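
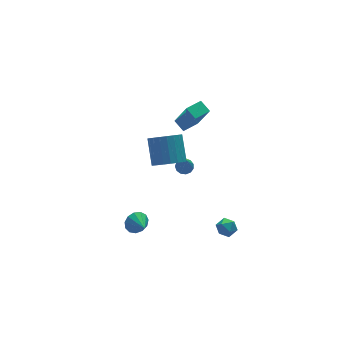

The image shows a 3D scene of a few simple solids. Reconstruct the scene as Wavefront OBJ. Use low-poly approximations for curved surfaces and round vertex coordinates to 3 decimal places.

v -2.834 0.724 -3.677
v -2.257 0.53 -4.116
v -2.826 -0.324 -3.203
v -2.09 0.691 -3.763
v -2.159 0.863 -3.383
v -2.442 0.99 -3.096
v -2.85 1.033 -2.994
v -3.253 0.978 -3.109
v -3.523 0.842 -3.405
v -3.574 0.668 -3.786
v -3.391 0.512 -4.134
v -3.031 0.423 -4.336
v -2.608 0.43 -4.329
v 1.65 3.605 0.389
v 1.984 2.753 2.223
v 1.459 4.361 0.775
v 1.794 3.509 2.609
v 2.746 3.911 0.331
v 3.081 3.059 2.165
v 2.556 4.667 0.717
v 2.89 3.815 2.551
v 1.42 -1.858 -3.316
v 1.899 -2.224 -3.016
v 0.701 -2.656 -3.144
v 1.18 -3.022 -2.844
v 0.947 -2.465 -2.547
v 1.391 -1.971 -2.654
v 1.209 -2.909 -3.506
v 1.653 -2.415 -3.613
v 1.768 -2.873 -3.134
v 1.606 -2.599 -2.541
v 0.994 -2.281 -3.619
v 0.832 -2.007 -3.026
v 0.516 1.261 -0.324
v 0.786 1.634 -0.044
v 0.104 0.259 1.404
v 0.498 1.73 -0.057
v 0.215 1.676 -0.155
v 0.027 1.491 -0.307
v -0.005 1.232 -0.465
v 0.128 0.983 -0.578
v 0.384 0.822 -0.61
v 0.682 0.8 -0.552
v 0.927 0.925 -0.421
v 1.042 1.156 -0.26
v 0.989 1.421 -0.119
v -1.635 -1.09 3.258
v -0.722 -1.032 2.934
v -0.372 0.188 4.139
v -1.285 0.13 4.462
v -0.909 -0.755 2.708
v -0.559 0.464 3.913
v -1.221 -0.536 2.577
v -0.871 0.684 3.782
v -1.605 -0.413 2.563
v -1.255 0.807 3.768
v -1.994 -0.407 2.67
v -1.644 0.813 3.875
v -2.321 -0.518 2.878
v -1.971 0.701 4.083
v -2.529 -0.729 3.152
v -2.179 0.491 4.357
v -2.583 -1.002 3.444
v -2.233 0.218 4.649
v -2.473 -1.29 3.704
v -2.123 -0.07 4.909
v -2.218 -1.544 3.886
v -1.867 -0.324 5.091
v -1.862 -1.719 3.96
v -1.512 -0.499 5.165
v -1.467 -1.785 3.913
v -1.117 -0.565 5.118
v -1.101 -1.731 3.752
v -0.751 -0.511 4.957
v -0.827 -1.566 3.505
v -0.477 -0.347 4.71
v -0.693 -1.319 3.216
v -0.343 -0.099 4.421
f 2 1 4
f 2 4 3
f 4 1 5
f 4 5 3
f 5 1 6
f 5 6 3
f 6 1 7
f 6 7 3
f 7 1 8
f 7 8 3
f 8 1 9
f 8 9 3
f 9 1 10
f 9 10 3
f 10 1 11
f 10 11 3
f 11 1 12
f 11 12 3
f 12 1 13
f 12 13 3
f 13 1 2
f 13 2 3
f 15 17 14
f 18 15 14
f 14 17 16
f 16 18 14
f 15 21 17
f 19 15 18
f 19 21 15
f 17 21 16
f 20 18 16
f 16 21 20
f 20 19 18
f 21 19 20
f 22 33 27
f 22 27 23
f 22 23 29
f 22 29 32
f 22 32 33
f 23 27 31
f 27 33 26
f 33 32 24
f 32 29 28
f 29 23 30
f 25 31 26
f 25 26 24
f 25 24 28
f 25 28 30
f 25 30 31
f 26 31 27
f 24 26 33
f 28 24 32
f 30 28 29
f 31 30 23
f 35 34 37
f 35 37 36
f 37 34 38
f 37 38 36
f 38 34 39
f 38 39 36
f 39 34 40
f 39 40 36
f 40 34 41
f 40 41 36
f 41 34 42
f 41 42 36
f 42 34 43
f 42 43 36
f 43 34 44
f 43 44 36
f 44 34 45
f 44 45 36
f 45 34 46
f 45 46 36
f 46 34 35
f 46 35 36
f 48 47 51
f 48 51 49
f 49 51 52
f 49 52 50
f 51 47 53
f 51 53 52
f 52 53 54
f 52 54 50
f 53 47 55
f 53 55 54
f 54 55 56
f 54 56 50
f 55 47 57
f 55 57 56
f 56 57 58
f 56 58 50
f 57 47 59
f 57 59 58
f 58 59 60
f 58 60 50
f 59 47 61
f 59 61 60
f 60 61 62
f 60 62 50
f 61 47 63
f 61 63 62
f 62 63 64
f 62 64 50
f 63 47 65
f 63 65 64
f 64 65 66
f 64 66 50
f 65 47 67
f 65 67 66
f 66 67 68
f 66 68 50
f 67 47 69
f 67 69 68
f 68 69 70
f 68 70 50
f 69 47 71
f 69 71 70
f 70 71 72
f 70 72 50
f 71 47 73
f 71 73 72
f 72 73 74
f 72 74 50
f 73 47 75
f 73 75 74
f 74 75 76
f 74 76 50
f 75 47 77
f 75 77 76
f 76 77 78
f 76 78 50
f 77 47 48
f 77 48 78
f 78 48 49
f 78 49 50



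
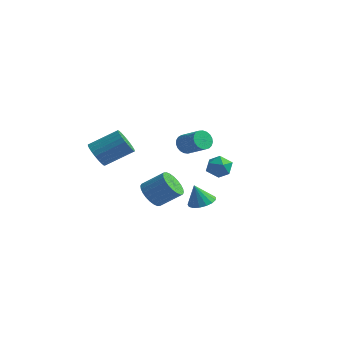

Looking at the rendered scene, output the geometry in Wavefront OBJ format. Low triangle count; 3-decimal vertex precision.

v 0.343 1.08 -3.125
v 1.08 0.6 -3.105
v 0.057 0.7 -1.755
v 1.204 0.98 -2.973
v 1.131 1.383 -2.876
v 0.877 1.717 -2.836
v 0.501 1.905 -2.862
v 0.089 1.904 -2.949
v -0.265 1.715 -3.075
v -0.48 1.38 -3.213
v -0.506 0.976 -3.331
v -0.338 0.596 -3.402
v -0.014 0.328 -3.409
v 0.392 0.231 -3.351
v 0.787 0.33 -3.241
v 2.921 -3.537 3.564
v 3.202 -3.148 3.082
v 4.539 -3.254 3.774
v 4.259 -3.643 4.256
v 3.119 -2.955 3.272
v 4.456 -3.062 3.964
v 3.002 -2.863 3.512
v 4.339 -2.97 4.204
v 2.871 -2.888 3.761
v 4.208 -2.995 4.454
v 2.748 -3.025 3.977
v 4.086 -3.131 4.669
v 2.656 -3.25 4.12
v 3.994 -3.357 4.813
v 2.609 -3.525 4.168
v 3.947 -3.631 4.86
v 2.617 -3.802 4.111
v 3.954 -3.908 4.804
v 2.677 -4.033 3.96
v 4.014 -4.139 4.652
v 2.779 -4.178 3.74
v 4.117 -4.285 4.432
v 2.906 -4.212 3.489
v 4.244 -4.319 4.182
v 3.035 -4.13 3.252
v 4.373 -4.237 3.944
v 3.145 -3.945 3.068
v 4.483 -4.052 3.761
v 3.216 -3.689 2.97
v 4.554 -3.796 3.663
v 3.236 -3.407 2.975
v 4.574 -3.514 3.668
v 2.773 -0.703 0.777
v 3.127 -0.374 1.491
v 3.593 -1.826 0.889
v 3.947 -1.497 1.603
v 3.127 -1.764 1.611
v 2.62 -1.069 1.542
v 4.1 -1.131 0.838
v 3.593 -0.436 0.769
v 3.947 -0.638 1.529
v 3.345 -1.029 2.007
v 3.375 -1.171 0.373
v 2.773 -1.562 0.851
v -4.36 -2.885 0.667
v -3.598 -3.281 0.311
v -2.418 -1.972 1.377
v -3.18 -1.575 1.733
v -3.664 -3.022 0.066
v -2.484 -1.713 1.132
v -3.836 -2.742 -0.088
v -2.656 -1.433 0.978
v -4.088 -2.484 -0.127
v -2.908 -1.174 0.939
v -4.381 -2.286 -0.045
v -3.201 -0.977 1.022
v -4.671 -2.18 0.146
v -3.491 -0.871 1.212
v -4.914 -2.181 0.416
v -3.734 -0.872 1.482
v -5.072 -2.289 0.724
v -3.892 -0.98 1.79
v -5.122 -2.488 1.023
v -3.942 -1.179 2.089
v -5.056 -2.747 1.268
v -3.876 -1.438 2.334
v -4.884 -3.027 1.422
v -3.704 -1.718 2.488
v -4.632 -3.286 1.461
v -3.452 -1.976 2.527
v -4.339 -3.483 1.378
v -3.159 -2.174 2.445
v -4.049 -3.589 1.188
v -2.869 -2.28 2.254
v -3.806 -3.588 0.918
v -2.626 -2.279 1.984
v -3.648 -3.48 0.61
v -2.468 -2.171 1.676
v -4.053 1.592 -3.963
v -3.423 1.72 -4.755
v -2.257 2.456 -3.709
v -2.887 2.328 -2.917
v -3.629 2.06 -4.764
v -2.464 2.796 -3.719
v -3.9 2.329 -4.651
v -2.735 3.065 -3.606
v -4.194 2.486 -4.434
v -3.029 3.221 -3.388
v -4.467 2.506 -4.145
v -3.301 3.242 -3.099
v -4.676 2.388 -3.828
v -3.511 3.124 -2.782
v -4.791 2.148 -3.531
v -3.626 2.884 -2.486
v -4.793 1.824 -3.301
v -3.628 2.56 -2.255
v -4.683 1.464 -3.171
v -3.517 2.2 -2.125
v -4.476 1.124 -3.161
v -3.311 1.86 -2.116
v -4.205 0.855 -3.274
v -3.04 1.591 -2.229
v -3.911 0.699 -3.492
v -2.746 1.434 -2.446
v -3.639 0.678 -3.781
v -2.473 1.414 -2.735
v -3.429 0.796 -4.098
v -2.264 1.532 -3.052
v -3.314 1.036 -4.394
v -2.149 1.772 -3.349
v -3.312 1.36 -4.625
v -2.147 2.096 -3.579
f 2 1 4
f 2 4 3
f 4 1 5
f 4 5 3
f 5 1 6
f 5 6 3
f 6 1 7
f 6 7 3
f 7 1 8
f 7 8 3
f 8 1 9
f 8 9 3
f 9 1 10
f 9 10 3
f 10 1 11
f 10 11 3
f 11 1 12
f 11 12 3
f 12 1 13
f 12 13 3
f 13 1 14
f 13 14 3
f 14 1 15
f 14 15 3
f 15 1 2
f 15 2 3
f 17 16 20
f 17 20 18
f 18 20 21
f 18 21 19
f 20 16 22
f 20 22 21
f 21 22 23
f 21 23 19
f 22 16 24
f 22 24 23
f 23 24 25
f 23 25 19
f 24 16 26
f 24 26 25
f 25 26 27
f 25 27 19
f 26 16 28
f 26 28 27
f 27 28 29
f 27 29 19
f 28 16 30
f 28 30 29
f 29 30 31
f 29 31 19
f 30 16 32
f 30 32 31
f 31 32 33
f 31 33 19
f 32 16 34
f 32 34 33
f 33 34 35
f 33 35 19
f 34 16 36
f 34 36 35
f 35 36 37
f 35 37 19
f 36 16 38
f 36 38 37
f 37 38 39
f 37 39 19
f 38 16 40
f 38 40 39
f 39 40 41
f 39 41 19
f 40 16 42
f 40 42 41
f 41 42 43
f 41 43 19
f 42 16 44
f 42 44 43
f 43 44 45
f 43 45 19
f 44 16 46
f 44 46 45
f 45 46 47
f 45 47 19
f 46 16 17
f 46 17 47
f 47 17 18
f 47 18 19
f 48 59 53
f 48 53 49
f 48 49 55
f 48 55 58
f 48 58 59
f 49 53 57
f 53 59 52
f 59 58 50
f 58 55 54
f 55 49 56
f 51 57 52
f 51 52 50
f 51 50 54
f 51 54 56
f 51 56 57
f 52 57 53
f 50 52 59
f 54 50 58
f 56 54 55
f 57 56 49
f 61 60 64
f 61 64 62
f 62 64 65
f 62 65 63
f 64 60 66
f 64 66 65
f 65 66 67
f 65 67 63
f 66 60 68
f 66 68 67
f 67 68 69
f 67 69 63
f 68 60 70
f 68 70 69
f 69 70 71
f 69 71 63
f 70 60 72
f 70 72 71
f 71 72 73
f 71 73 63
f 72 60 74
f 72 74 73
f 73 74 75
f 73 75 63
f 74 60 76
f 74 76 75
f 75 76 77
f 75 77 63
f 76 60 78
f 76 78 77
f 77 78 79
f 77 79 63
f 78 60 80
f 78 80 79
f 79 80 81
f 79 81 63
f 80 60 82
f 80 82 81
f 81 82 83
f 81 83 63
f 82 60 84
f 82 84 83
f 83 84 85
f 83 85 63
f 84 60 86
f 84 86 85
f 85 86 87
f 85 87 63
f 86 60 88
f 86 88 87
f 87 88 89
f 87 89 63
f 88 60 90
f 88 90 89
f 89 90 91
f 89 91 63
f 90 60 92
f 90 92 91
f 91 92 93
f 91 93 63
f 92 60 61
f 92 61 93
f 93 61 62
f 93 62 63
f 95 94 98
f 95 98 96
f 96 98 99
f 96 99 97
f 98 94 100
f 98 100 99
f 99 100 101
f 99 101 97
f 100 94 102
f 100 102 101
f 101 102 103
f 101 103 97
f 102 94 104
f 102 104 103
f 103 104 105
f 103 105 97
f 104 94 106
f 104 106 105
f 105 106 107
f 105 107 97
f 106 94 108
f 106 108 107
f 107 108 109
f 107 109 97
f 108 94 110
f 108 110 109
f 109 110 111
f 109 111 97
f 110 94 112
f 110 112 111
f 111 112 113
f 111 113 97
f 112 94 114
f 112 114 113
f 113 114 115
f 113 115 97
f 114 94 116
f 114 116 115
f 115 116 117
f 115 117 97
f 116 94 118
f 116 118 117
f 117 118 119
f 117 119 97
f 118 94 120
f 118 120 119
f 119 120 121
f 119 121 97
f 120 94 122
f 120 122 121
f 121 122 123
f 121 123 97
f 122 94 124
f 122 124 123
f 123 124 125
f 123 125 97
f 124 94 126
f 124 126 125
f 125 126 127
f 125 127 97
f 126 94 95
f 126 95 127
f 127 95 96
f 127 96 97



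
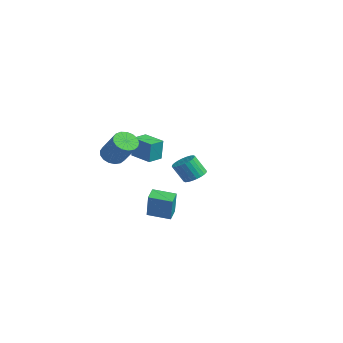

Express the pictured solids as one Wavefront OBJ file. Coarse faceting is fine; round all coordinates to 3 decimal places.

v -1.775 -3.831 -0.384
v -1.217 -3.589 -0.934
v 0.213 -3.408 0.593
v -0.345 -3.649 1.144
v -1.384 -3.254 -0.817
v 0.045 -3.073 0.71
v -1.641 -3.051 -0.601
v -0.212 -2.87 0.927
v -1.929 -3.027 -0.335
v -0.499 -2.845 1.193
v -2.181 -3.186 -0.08
v -0.752 -3.005 1.448
v -2.34 -3.494 0.105
v -0.911 -3.312 1.633
v -2.37 -3.878 0.178
v -0.94 -3.697 1.706
v -2.263 -4.252 0.123
v -0.834 -4.07 1.651
v -2.044 -4.529 -0.049
v -0.615 -4.347 1.479
v -1.764 -4.646 -0.297
v -0.335 -4.465 1.231
v -1.486 -4.576 -0.565
v -0.057 -4.395 0.962
v -1.274 -4.336 -0.792
v 0.155 -4.155 0.736
v -1.177 -3.98 -0.925
v 0.252 -3.799 0.603
v 2.782 -3.651 -3.042
v 3.467 -3.903 -1.364
v 3.705 -2.594 -3.26
v 4.39 -2.847 -1.582
v 3.35 -4.213 -3.358
v 4.035 -4.466 -1.68
v 4.273 -3.157 -3.576
v 4.958 -3.409 -1.898
v -4.258 -1.363 -1.683
v -4.081 -1.328 -0.174
v -4.592 -0.347 -1.667
v -4.415 -0.312 -0.158
v -2.825 -0.888 -1.862
v -2.648 -0.853 -0.353
v -3.159 0.128 -1.846
v -2.982 0.163 -0.337
v -3.758 2.803 -4.054
v -2.992 2.498 -3.96
v -3.396 1.872 -2.693
v -4.162 2.177 -2.786
v -2.965 2.783 -3.81
v -3.369 2.158 -2.543
v -3.058 3.072 -3.698
v -3.462 2.447 -2.43
v -3.259 3.32 -3.639
v -3.662 2.695 -2.372
v -3.535 3.489 -3.644
v -3.939 2.864 -2.376
v -3.845 3.554 -3.711
v -4.249 2.928 -2.443
v -4.142 3.504 -3.83
v -4.546 2.878 -2.563
v -4.38 3.347 -3.983
v -4.784 2.722 -2.716
v -4.524 3.108 -4.147
v -4.928 2.482 -2.88
v -4.551 2.822 -4.297
v -4.955 2.197 -3.03
v -4.458 2.533 -4.41
v -4.862 1.908 -3.142
v -4.258 2.285 -4.468
v -4.661 1.66 -3.201
v -3.981 2.116 -4.464
v -4.385 1.491 -3.196
v -3.671 2.052 -4.397
v -4.075 1.426 -3.129
v -3.374 2.102 -4.277
v -3.778 1.476 -3.01
v -3.136 2.258 -4.124
v -3.54 1.633 -2.857
f 2 1 5
f 2 5 3
f 3 5 6
f 3 6 4
f 5 1 7
f 5 7 6
f 6 7 8
f 6 8 4
f 7 1 9
f 7 9 8
f 8 9 10
f 8 10 4
f 9 1 11
f 9 11 10
f 10 11 12
f 10 12 4
f 11 1 13
f 11 13 12
f 12 13 14
f 12 14 4
f 13 1 15
f 13 15 14
f 14 15 16
f 14 16 4
f 15 1 17
f 15 17 16
f 16 17 18
f 16 18 4
f 17 1 19
f 17 19 18
f 18 19 20
f 18 20 4
f 19 1 21
f 19 21 20
f 20 21 22
f 20 22 4
f 21 1 23
f 21 23 22
f 22 23 24
f 22 24 4
f 23 1 25
f 23 25 24
f 24 25 26
f 24 26 4
f 25 1 27
f 25 27 26
f 26 27 28
f 26 28 4
f 27 1 2
f 27 2 28
f 28 2 3
f 28 3 4
f 30 32 29
f 33 30 29
f 29 32 31
f 31 33 29
f 30 36 32
f 34 30 33
f 34 36 30
f 32 36 31
f 35 33 31
f 31 36 35
f 35 34 33
f 36 34 35
f 38 40 37
f 41 38 37
f 37 40 39
f 39 41 37
f 38 44 40
f 42 38 41
f 42 44 38
f 40 44 39
f 43 41 39
f 39 44 43
f 43 42 41
f 44 42 43
f 46 45 49
f 46 49 47
f 47 49 50
f 47 50 48
f 49 45 51
f 49 51 50
f 50 51 52
f 50 52 48
f 51 45 53
f 51 53 52
f 52 53 54
f 52 54 48
f 53 45 55
f 53 55 54
f 54 55 56
f 54 56 48
f 55 45 57
f 55 57 56
f 56 57 58
f 56 58 48
f 57 45 59
f 57 59 58
f 58 59 60
f 58 60 48
f 59 45 61
f 59 61 60
f 60 61 62
f 60 62 48
f 61 45 63
f 61 63 62
f 62 63 64
f 62 64 48
f 63 45 65
f 63 65 64
f 64 65 66
f 64 66 48
f 65 45 67
f 65 67 66
f 66 67 68
f 66 68 48
f 67 45 69
f 67 69 68
f 68 69 70
f 68 70 48
f 69 45 71
f 69 71 70
f 70 71 72
f 70 72 48
f 71 45 73
f 71 73 72
f 72 73 74
f 72 74 48
f 73 45 75
f 73 75 74
f 74 75 76
f 74 76 48
f 75 45 77
f 75 77 76
f 76 77 78
f 76 78 48
f 77 45 46
f 77 46 78
f 78 46 47
f 78 47 48



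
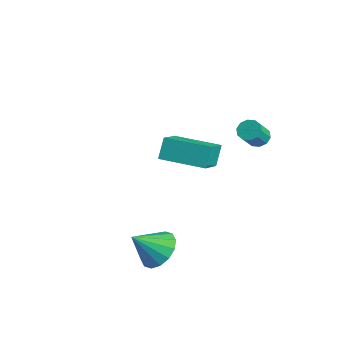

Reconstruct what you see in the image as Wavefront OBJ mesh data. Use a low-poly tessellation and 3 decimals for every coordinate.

v 1.959 4.176 2.331
v 2.44 4.279 2.195
v 2.801 3.646 2.992
v 2.321 3.544 3.129
v 2.351 4.495 2.407
v 2.712 3.862 3.204
v 2.112 4.589 2.59
v 2.473 3.956 3.387
v 1.815 4.526 2.674
v 2.176 3.893 3.471
v 1.573 4.329 2.627
v 1.934 3.696 3.425
v 1.479 4.074 2.468
v 1.84 3.441 3.265
v 1.568 3.858 2.256
v 1.929 3.225 3.053
v 1.807 3.764 2.073
v 2.168 3.131 2.87
v 2.104 3.827 1.989
v 2.465 3.194 2.786
v 2.346 4.024 2.035
v 2.707 3.391 2.833
v 2.365 -0.369 -2.423
v 2.904 -0.945 -2.917
v 2.175 -1.411 -1.417
v 3.206 -0.715 -2.621
v 3.283 -0.392 -2.272
v 3.114 -0.063 -1.964
v 2.745 0.183 -1.778
v 2.274 0.282 -1.765
v 1.827 0.206 -1.929
v 1.525 -0.024 -2.224
v 1.448 -0.346 -2.573
v 1.617 -0.675 -2.882
v 1.986 -0.922 -3.067
v 2.457 -1.021 -3.08
v -3.264 3.351 -0.505
v -2.187 2.263 0.383
v -1.8 4.708 -0.62
v -0.722 3.62 0.269
v -2.938 2.92 -1.429
v -1.86 1.832 -0.54
v -1.473 4.277 -1.543
v -0.396 3.189 -0.655
f 2 1 5
f 2 5 3
f 3 5 6
f 3 6 4
f 5 1 7
f 5 7 6
f 6 7 8
f 6 8 4
f 7 1 9
f 7 9 8
f 8 9 10
f 8 10 4
f 9 1 11
f 9 11 10
f 10 11 12
f 10 12 4
f 11 1 13
f 11 13 12
f 12 13 14
f 12 14 4
f 13 1 15
f 13 15 14
f 14 15 16
f 14 16 4
f 15 1 17
f 15 17 16
f 16 17 18
f 16 18 4
f 17 1 19
f 17 19 18
f 18 19 20
f 18 20 4
f 19 1 21
f 19 21 20
f 20 21 22
f 20 22 4
f 21 1 2
f 21 2 22
f 22 2 3
f 22 3 4
f 24 23 26
f 24 26 25
f 26 23 27
f 26 27 25
f 27 23 28
f 27 28 25
f 28 23 29
f 28 29 25
f 29 23 30
f 29 30 25
f 30 23 31
f 30 31 25
f 31 23 32
f 31 32 25
f 32 23 33
f 32 33 25
f 33 23 34
f 33 34 25
f 34 23 35
f 34 35 25
f 35 23 36
f 35 36 25
f 36 23 24
f 36 24 25
f 38 40 37
f 41 38 37
f 37 40 39
f 39 41 37
f 38 44 40
f 42 38 41
f 42 44 38
f 40 44 39
f 43 41 39
f 39 44 43
f 43 42 41
f 44 42 43



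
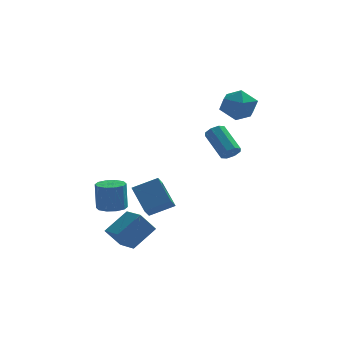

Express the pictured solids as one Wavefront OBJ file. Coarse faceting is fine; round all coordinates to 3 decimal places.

v 2.972 3.719 4.325
v 4.158 3.893 4.166
v 3.082 2.047 3.314
v 4.268 2.221 3.155
v 3.837 1.965 4.255
v 3.769 2.998 4.88
v 3.471 2.942 2.6
v 3.403 3.975 3.225
v 4.466 3.413 3.1
v 4.692 2.809 4.123
v 2.548 3.131 3.357
v 2.774 2.527 4.38
v -3.673 -3.941 -2.996
v -2.509 -2.992 -1.967
v -2.858 -3.705 -4.135
v -1.694 -2.757 -3.106
v -2.926 -5.163 -2.714
v -1.762 -4.215 -1.685
v -2.111 -4.928 -3.853
v -0.947 -3.979 -2.824
v 3.17 1.436 0.601
v 3.385 1.116 1.125
v 2.505 2.484 2.322
v 2.29 2.804 1.799
v 3.707 1.461 0.967
v 2.827 2.829 2.164
v 3.714 1.792 0.595
v 2.834 3.16 1.792
v 3.402 1.914 0.226
v 2.522 3.282 1.424
v 2.955 1.756 0.078
v 2.075 3.124 1.275
v 2.633 1.411 0.236
v 1.753 2.779 1.433
v 2.626 1.08 0.608
v 1.746 2.448 1.805
v 2.938 0.958 0.976
v 2.058 2.326 2.174
v -1.598 -1.235 -2.736
v -2.33 0.078 -1.509
v -1.368 -0.469 -3.417
v -2.099 0.843 -2.19
v -0.141 -1.063 -2.05
v -0.872 0.249 -0.823
v 0.09 -0.298 -2.731
v -0.642 1.015 -1.504
v -3.498 1.935 -3.832
v -2.776 1.419 -3.769
v -2.84 1.548 -1.985
v -3.562 2.065 -2.048
v -2.609 1.942 -3.801
v -2.672 2.071 -2.017
v -2.781 2.462 -3.845
v -2.845 2.592 -2.06
v -3.227 2.782 -3.884
v -3.291 2.911 -2.099
v -3.777 2.778 -3.903
v -3.841 2.907 -2.119
v -4.22 2.452 -3.895
v -4.284 2.581 -2.111
v -4.388 1.929 -3.863
v -4.451 2.058 -2.079
v -4.215 1.408 -3.82
v -4.279 1.538 -2.035
v -3.769 1.089 -3.781
v -3.833 1.218 -1.996
v -3.219 1.093 -3.761
v -3.283 1.222 -1.977
f 1 12 6
f 1 6 2
f 1 2 8
f 1 8 11
f 1 11 12
f 2 6 10
f 6 12 5
f 12 11 3
f 11 8 7
f 8 2 9
f 4 10 5
f 4 5 3
f 4 3 7
f 4 7 9
f 4 9 10
f 5 10 6
f 3 5 12
f 7 3 11
f 9 7 8
f 10 9 2
f 14 16 13
f 17 14 13
f 13 16 15
f 15 17 13
f 14 20 16
f 18 14 17
f 18 20 14
f 16 20 15
f 19 17 15
f 15 20 19
f 19 18 17
f 20 18 19
f 22 21 25
f 22 25 23
f 23 25 26
f 23 26 24
f 25 21 27
f 25 27 26
f 26 27 28
f 26 28 24
f 27 21 29
f 27 29 28
f 28 29 30
f 28 30 24
f 29 21 31
f 29 31 30
f 30 31 32
f 30 32 24
f 31 21 33
f 31 33 32
f 32 33 34
f 32 34 24
f 33 21 35
f 33 35 34
f 34 35 36
f 34 36 24
f 35 21 37
f 35 37 36
f 36 37 38
f 36 38 24
f 37 21 22
f 37 22 38
f 38 22 23
f 38 23 24
f 40 42 39
f 43 40 39
f 39 42 41
f 41 43 39
f 40 46 42
f 44 40 43
f 44 46 40
f 42 46 41
f 45 43 41
f 41 46 45
f 45 44 43
f 46 44 45
f 48 47 51
f 48 51 49
f 49 51 52
f 49 52 50
f 51 47 53
f 51 53 52
f 52 53 54
f 52 54 50
f 53 47 55
f 53 55 54
f 54 55 56
f 54 56 50
f 55 47 57
f 55 57 56
f 56 57 58
f 56 58 50
f 57 47 59
f 57 59 58
f 58 59 60
f 58 60 50
f 59 47 61
f 59 61 60
f 60 61 62
f 60 62 50
f 61 47 63
f 61 63 62
f 62 63 64
f 62 64 50
f 63 47 65
f 63 65 64
f 64 65 66
f 64 66 50
f 65 47 67
f 65 67 66
f 66 67 68
f 66 68 50
f 67 47 48
f 67 48 68
f 68 48 49
f 68 49 50



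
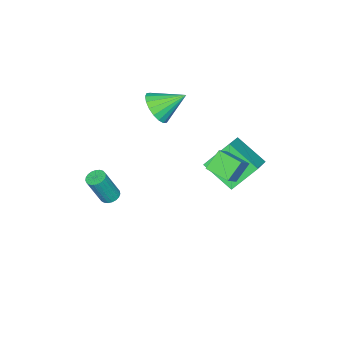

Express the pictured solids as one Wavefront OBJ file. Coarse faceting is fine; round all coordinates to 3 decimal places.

v 3.042 -2.126 0.728
v 3.533 -1.914 0.599
v 4.168 -2.322 2.343
v 3.678 -2.534 2.472
v 3.423 -1.732 0.682
v 4.058 -2.139 2.426
v 3.247 -1.617 0.773
v 3.882 -2.025 2.516
v 3.035 -1.591 0.856
v 3.67 -1.999 2.6
v 2.825 -1.657 0.917
v 3.46 -2.065 2.661
v 2.652 -1.805 0.945
v 3.288 -2.213 2.689
v 2.547 -2.008 0.936
v 3.182 -2.415 2.68
v 2.528 -2.231 0.891
v 3.163 -2.639 2.635
v 2.597 -2.436 0.818
v 3.232 -2.844 2.561
v 2.744 -2.588 0.729
v 3.379 -2.996 2.473
v 2.942 -2.659 0.64
v 3.577 -3.067 2.384
v 3.157 -2.639 0.566
v 3.792 -3.047 2.31
v 3.353 -2.53 0.521
v 3.988 -2.938 2.264
v 3.495 -2.351 0.511
v 4.13 -2.759 2.254
v 3.559 -2.133 0.539
v 4.194 -2.541 2.282
v -3.285 -0.042 0.056
v -4.329 0.875 1.424
v -3.207 1.72 -1.066
v -4.251 2.637 0.302
v -1.589 0.483 0.998
v -2.633 1.4 2.366
v -1.511 2.245 -0.124
v -2.555 3.162 1.244
v -2.572 -3.024 3.309
v -1.938 -3.263 4.137
v -3.428 -1.756 4.331
v -1.695 -2.92 3.914
v -1.626 -2.597 3.571
v -1.745 -2.358 3.176
v -2.027 -2.252 2.807
v -2.417 -2.298 2.538
v -2.838 -2.488 2.422
v -3.206 -2.785 2.481
v -3.448 -3.128 2.704
v -3.517 -3.451 3.047
v -3.399 -3.69 3.442
v -3.117 -3.796 3.811
v -2.727 -3.75 4.08
v -2.306 -3.56 4.196
v -0.809 1.634 1.751
v -1.686 1.859 2.656
v -0.782 2.95 1.45
v -1.66 3.175 2.354
v 0.4 1.865 2.866
v -0.478 2.09 3.77
v 0.426 3.181 2.564
v -0.451 3.406 3.469
f 2 1 5
f 2 5 3
f 3 5 6
f 3 6 4
f 5 1 7
f 5 7 6
f 6 7 8
f 6 8 4
f 7 1 9
f 7 9 8
f 8 9 10
f 8 10 4
f 9 1 11
f 9 11 10
f 10 11 12
f 10 12 4
f 11 1 13
f 11 13 12
f 12 13 14
f 12 14 4
f 13 1 15
f 13 15 14
f 14 15 16
f 14 16 4
f 15 1 17
f 15 17 16
f 16 17 18
f 16 18 4
f 17 1 19
f 17 19 18
f 18 19 20
f 18 20 4
f 19 1 21
f 19 21 20
f 20 21 22
f 20 22 4
f 21 1 23
f 21 23 22
f 22 23 24
f 22 24 4
f 23 1 25
f 23 25 24
f 24 25 26
f 24 26 4
f 25 1 27
f 25 27 26
f 26 27 28
f 26 28 4
f 27 1 29
f 27 29 28
f 28 29 30
f 28 30 4
f 29 1 31
f 29 31 30
f 30 31 32
f 30 32 4
f 31 1 2
f 31 2 32
f 32 2 3
f 32 3 4
f 34 36 33
f 37 34 33
f 33 36 35
f 35 37 33
f 34 40 36
f 38 34 37
f 38 40 34
f 36 40 35
f 39 37 35
f 35 40 39
f 39 38 37
f 40 38 39
f 42 41 44
f 42 44 43
f 44 41 45
f 44 45 43
f 45 41 46
f 45 46 43
f 46 41 47
f 46 47 43
f 47 41 48
f 47 48 43
f 48 41 49
f 48 49 43
f 49 41 50
f 49 50 43
f 50 41 51
f 50 51 43
f 51 41 52
f 51 52 43
f 52 41 53
f 52 53 43
f 53 41 54
f 53 54 43
f 54 41 55
f 54 55 43
f 55 41 56
f 55 56 43
f 56 41 42
f 56 42 43
f 58 60 57
f 61 58 57
f 57 60 59
f 59 61 57
f 58 64 60
f 62 58 61
f 62 64 58
f 60 64 59
f 63 61 59
f 59 64 63
f 63 62 61
f 64 62 63



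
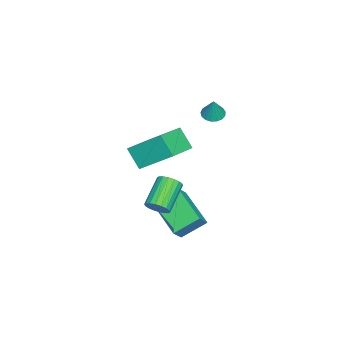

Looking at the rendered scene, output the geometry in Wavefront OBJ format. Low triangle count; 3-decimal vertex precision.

v -0.068 -3.45 0.61
v -0.016 -1.892 1.83
v 0.324 -2.753 -0.298
v 0.376 -1.194 0.922
v 1.464 -3.806 0.998
v 1.516 -2.247 2.218
v 1.856 -3.108 0.09
v 1.908 -1.55 1.31
v 1.369 -1.152 -1.339
v 1.978 -1.292 -0.677
v 2.552 0.223 -2.135
v 3.16 0.082 -1.473
v 1.98 -2.122 -2.107
v 2.588 -2.263 -1.445
v 3.162 -0.748 -2.903
v 3.771 -0.888 -2.241
v -2.323 -1.123 1.492
v -1.806 -1.06 1.285
v -1.917 -0.977 2.548
v -1.905 -0.811 1.289
v -2.099 -0.633 1.339
v -2.344 -0.567 1.424
v -2.585 -0.629 1.525
v -2.765 -0.803 1.618
v -2.845 -1.051 1.683
v -2.804 -1.315 1.704
v -2.654 -1.535 1.676
v -2.427 -1.661 1.607
v -2.177 -1.663 1.511
v -1.96 -1.541 1.411
v -1.826 -1.324 1.329
v 4.135 -1.481 -0.485
v 4.43 -1.191 -0.079
v 3.14 -1.069 0.771
v 2.845 -1.359 0.365
v 4.346 -1.002 -0.234
v 3.056 -0.881 0.616
v 4.22 -0.909 -0.439
v 2.929 -0.787 0.411
v 4.077 -0.929 -0.653
v 2.786 -0.807 0.197
v 3.945 -1.058 -0.834
v 2.655 -0.936 0.017
v 3.852 -1.271 -0.945
v 2.561 -1.149 -0.095
v 3.814 -1.525 -0.966
v 2.524 -1.404 -0.116
v 3.84 -1.771 -0.891
v 2.55 -1.649 -0.041
v 3.924 -1.959 -0.736
v 2.634 -1.838 0.114
v 4.051 -2.053 -0.531
v 2.76 -1.931 0.319
v 4.194 -2.033 -0.317
v 2.903 -1.911 0.533
v 4.325 -1.904 -0.137
v 3.035 -1.782 0.714
v 4.419 -1.691 -0.025
v 3.128 -1.569 0.825
v 4.456 -1.436 -0.004
v 3.166 -1.315 0.846
f 2 4 1
f 5 2 1
f 1 4 3
f 3 5 1
f 2 8 4
f 6 2 5
f 6 8 2
f 4 8 3
f 7 5 3
f 3 8 7
f 7 6 5
f 8 6 7
f 10 12 9
f 13 10 9
f 9 12 11
f 11 13 9
f 10 16 12
f 14 10 13
f 14 16 10
f 12 16 11
f 15 13 11
f 11 16 15
f 15 14 13
f 16 14 15
f 18 17 20
f 18 20 19
f 20 17 21
f 20 21 19
f 21 17 22
f 21 22 19
f 22 17 23
f 22 23 19
f 23 17 24
f 23 24 19
f 24 17 25
f 24 25 19
f 25 17 26
f 25 26 19
f 26 17 27
f 26 27 19
f 27 17 28
f 27 28 19
f 28 17 29
f 28 29 19
f 29 17 30
f 29 30 19
f 30 17 31
f 30 31 19
f 31 17 18
f 31 18 19
f 33 32 36
f 33 36 34
f 34 36 37
f 34 37 35
f 36 32 38
f 36 38 37
f 37 38 39
f 37 39 35
f 38 32 40
f 38 40 39
f 39 40 41
f 39 41 35
f 40 32 42
f 40 42 41
f 41 42 43
f 41 43 35
f 42 32 44
f 42 44 43
f 43 44 45
f 43 45 35
f 44 32 46
f 44 46 45
f 45 46 47
f 45 47 35
f 46 32 48
f 46 48 47
f 47 48 49
f 47 49 35
f 48 32 50
f 48 50 49
f 49 50 51
f 49 51 35
f 50 32 52
f 50 52 51
f 51 52 53
f 51 53 35
f 52 32 54
f 52 54 53
f 53 54 55
f 53 55 35
f 54 32 56
f 54 56 55
f 55 56 57
f 55 57 35
f 56 32 58
f 56 58 57
f 57 58 59
f 57 59 35
f 58 32 60
f 58 60 59
f 59 60 61
f 59 61 35
f 60 32 33
f 60 33 61
f 61 33 34
f 61 34 35



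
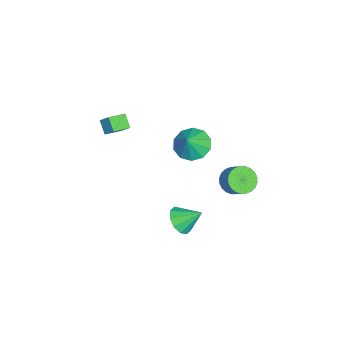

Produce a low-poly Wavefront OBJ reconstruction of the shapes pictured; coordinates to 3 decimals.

v -0.517 0.788 2.305
v 0.167 0.251 1.699
v 0.257 0.612 3.335
v 0.335 0.884 1.682
v 0.178 1.48 1.902
v -0.245 1.812 2.276
v -0.772 1.753 2.661
v -1.201 1.326 2.91
v -1.369 0.693 2.928
v -1.211 0.096 2.708
v -0.788 -0.236 2.334
v -0.262 -0.177 1.949
v 0.744 0.365 -3.292
v 1.241 -0.13 -2.681
v 0.776 1.535 -2.368
v 1.608 0.138 -3.033
v 1.645 0.493 -3.484
v 1.338 0.799 -3.861
v 0.804 0.94 -4.021
v 0.248 0.861 -3.902
v -0.12 0.593 -3.55
v -0.157 0.238 -3.1
v 0.15 -0.068 -2.722
v 0.684 -0.209 -2.563
v -0.462 3.066 -0.486
v 0.216 3.041 -1.031
v 0.84 3.589 -0.28
v 0.162 3.614 0.266
v 0.068 3.333 -1.121
v 0.693 3.881 -0.37
v -0.16 3.584 -1.115
v 0.465 4.133 -0.364
v -0.434 3.757 -1.013
v 0.191 4.305 -0.262
v -0.712 3.824 -0.831
v -0.088 4.372 -0.08
v -0.952 3.776 -0.596
v -0.328 4.324 0.155
v -1.118 3.62 -0.345
v -0.494 4.168 0.406
v -1.184 3.379 -0.114
v -0.56 3.927 0.637
v -1.14 3.091 0.06
v -0.516 3.639 0.811
v -0.993 2.799 0.15
v -0.368 3.347 0.901
v -0.765 2.547 0.144
v -0.14 3.096 0.895
v -0.491 2.375 0.042
v 0.134 2.923 0.793
v -0.212 2.308 -0.14
v 0.412 2.856 0.611
v 0.028 2.356 -0.375
v 0.652 2.904 0.376
v 0.194 2.512 -0.626
v 0.818 3.06 0.125
v 0.26 2.753 -0.857
v 0.884 3.301 -0.106
v -3.767 -3.918 1.066
v -3.443 -3.367 1.7
v -3.163 -3.535 0.425
v -2.84 -2.984 1.059
v -2.98 -4.696 1.341
v -2.657 -4.145 1.975
v -2.377 -4.313 0.7
v -2.053 -3.762 1.334
f 2 1 4
f 2 4 3
f 4 1 5
f 4 5 3
f 5 1 6
f 5 6 3
f 6 1 7
f 6 7 3
f 7 1 8
f 7 8 3
f 8 1 9
f 8 9 3
f 9 1 10
f 9 10 3
f 10 1 11
f 10 11 3
f 11 1 12
f 11 12 3
f 12 1 2
f 12 2 3
f 14 13 16
f 14 16 15
f 16 13 17
f 16 17 15
f 17 13 18
f 17 18 15
f 18 13 19
f 18 19 15
f 19 13 20
f 19 20 15
f 20 13 21
f 20 21 15
f 21 13 22
f 21 22 15
f 22 13 23
f 22 23 15
f 23 13 24
f 23 24 15
f 24 13 14
f 24 14 15
f 26 25 29
f 26 29 27
f 27 29 30
f 27 30 28
f 29 25 31
f 29 31 30
f 30 31 32
f 30 32 28
f 31 25 33
f 31 33 32
f 32 33 34
f 32 34 28
f 33 25 35
f 33 35 34
f 34 35 36
f 34 36 28
f 35 25 37
f 35 37 36
f 36 37 38
f 36 38 28
f 37 25 39
f 37 39 38
f 38 39 40
f 38 40 28
f 39 25 41
f 39 41 40
f 40 41 42
f 40 42 28
f 41 25 43
f 41 43 42
f 42 43 44
f 42 44 28
f 43 25 45
f 43 45 44
f 44 45 46
f 44 46 28
f 45 25 47
f 45 47 46
f 46 47 48
f 46 48 28
f 47 25 49
f 47 49 48
f 48 49 50
f 48 50 28
f 49 25 51
f 49 51 50
f 50 51 52
f 50 52 28
f 51 25 53
f 51 53 52
f 52 53 54
f 52 54 28
f 53 25 55
f 53 55 54
f 54 55 56
f 54 56 28
f 55 25 57
f 55 57 56
f 56 57 58
f 56 58 28
f 57 25 26
f 57 26 58
f 58 26 27
f 58 27 28
f 60 62 59
f 63 60 59
f 59 62 61
f 61 63 59
f 60 66 62
f 64 60 63
f 64 66 60
f 62 66 61
f 65 63 61
f 61 66 65
f 65 64 63
f 66 64 65



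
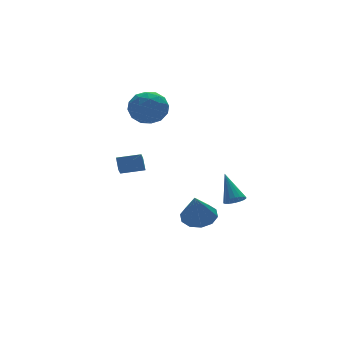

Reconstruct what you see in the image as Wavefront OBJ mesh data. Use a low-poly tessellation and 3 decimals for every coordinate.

v 2.38 -3.483 -0.9
v 2.665 -3.863 -0.568
v 2.52 -2.277 0.36
v 2.855 -3.748 -0.699
v 2.951 -3.58 -0.87
v 2.934 -3.393 -1.048
v 2.807 -3.224 -1.195
v 2.595 -3.106 -1.285
v 2.341 -3.063 -1.298
v 2.095 -3.103 -1.232
v 1.905 -3.218 -1.101
v 1.809 -3.386 -0.93
v 1.826 -3.573 -0.753
v 1.953 -3.742 -0.605
v 2.165 -3.86 -0.515
v 2.419 -3.903 -0.502
v -0.721 2.451 -0.798
v -1.153 1.806 -0.184
v -0.59 2.948 -0.185
v -1.022 2.303 0.43
v 0.402 1.897 -0.59
v -0.03 1.252 0.025
v 0.533 2.394 0.024
v 0.101 1.749 0.638
v 2.323 -0.135 -3.391
v 3.082 0.278 -2.971
v 1.737 -0.725 -1.749
v 2.641 0.675 -2.986
v 2.079 0.763 -3.156
v 1.611 0.507 -3.415
v 1.414 0.006 -3.665
v 1.565 -0.549 -3.81
v 2.005 -0.946 -3.795
v 2.567 -1.034 -3.626
v 3.036 -0.778 -3.367
v 3.232 -0.277 -3.117
v 0.769 3.564 3.867
v 1.511 2.844 4.252
v 0.489 2.516 2.448
v 1.231 1.796 2.833
v 0.267 1.928 3.355
v 0.44 2.576 4.232
v 1.56 2.784 2.468
v 1.733 3.432 3.345
v 2 2.361 3.388
v 1.201 1.832 3.936
v 0.799 3.528 2.764
v 0 2.999 3.312
v 1.165 3.296 4.184
v 0.835 2.064 2.516
v 0.269 2.142 2.823
v 0.705 1.718 3.049
v 0.535 3.139 4.172
v 0.971 2.715 4.399
v 0.24 2.177 3.872
v 1.029 2.645 2.301
v 1.465 2.221 2.528
v 1.295 3.642 3.651
v 1.731 3.218 3.877
v 1.76 3.183 2.828
v 1.888 2.589 3.903
v 1.723 1.973 3.069
v 1.917 2.554 2.854
v 2.019 2.934 3.369
v 1.418 2.278 4.225
v 1.254 1.662 3.391
v 0.687 1.74 3.698
v 0.789 2.121 4.213
v 1.706 1.994 3.717
v 0.746 3.698 3.309
v 0.582 3.082 2.475
v 1.211 3.239 2.487
v 1.313 3.62 3.002
v 0.277 3.387 3.631
v 0.112 2.771 2.797
v -0.019 2.426 3.331
v 0.083 2.806 3.846
v 0.294 3.366 2.983
f 2 1 4
f 2 4 3
f 4 1 5
f 4 5 3
f 5 1 6
f 5 6 3
f 6 1 7
f 6 7 3
f 7 1 8
f 7 8 3
f 8 1 9
f 8 9 3
f 9 1 10
f 9 10 3
f 10 1 11
f 10 11 3
f 11 1 12
f 11 12 3
f 12 1 13
f 12 13 3
f 13 1 14
f 13 14 3
f 14 1 15
f 14 15 3
f 15 1 16
f 15 16 3
f 16 1 2
f 16 2 3
f 18 20 17
f 21 18 17
f 17 20 19
f 19 21 17
f 18 24 20
f 22 18 21
f 22 24 18
f 20 24 19
f 23 21 19
f 19 24 23
f 23 22 21
f 24 22 23
f 26 25 28
f 26 28 27
f 28 25 29
f 28 29 27
f 29 25 30
f 29 30 27
f 30 25 31
f 30 31 27
f 31 25 32
f 31 32 27
f 32 25 33
f 32 33 27
f 33 25 34
f 33 34 27
f 34 25 35
f 34 35 27
f 35 25 36
f 35 36 27
f 36 25 26
f 36 26 27
f 37 74 53
f 74 48 77
f 53 77 42
f 74 77 53
f 37 53 49
f 53 42 54
f 49 54 38
f 53 54 49
f 37 49 58
f 49 38 59
f 58 59 44
f 49 59 58
f 37 58 70
f 58 44 73
f 70 73 47
f 58 73 70
f 37 70 74
f 70 47 78
f 74 78 48
f 70 78 74
f 38 54 65
f 54 42 68
f 65 68 46
f 54 68 65
f 42 77 55
f 77 48 76
f 55 76 41
f 77 76 55
f 48 78 75
f 78 47 71
f 75 71 39
f 78 71 75
f 47 73 72
f 73 44 60
f 72 60 43
f 73 60 72
f 44 59 64
f 59 38 61
f 64 61 45
f 59 61 64
f 40 66 52
f 66 46 67
f 52 67 41
f 66 67 52
f 40 52 50
f 52 41 51
f 50 51 39
f 52 51 50
f 40 50 57
f 50 39 56
f 57 56 43
f 50 56 57
f 40 57 62
f 57 43 63
f 62 63 45
f 57 63 62
f 40 62 66
f 62 45 69
f 66 69 46
f 62 69 66
f 41 67 55
f 67 46 68
f 55 68 42
f 67 68 55
f 39 51 75
f 51 41 76
f 75 76 48
f 51 76 75
f 43 56 72
f 56 39 71
f 72 71 47
f 56 71 72
f 45 63 64
f 63 43 60
f 64 60 44
f 63 60 64
f 46 69 65
f 69 45 61
f 65 61 38
f 69 61 65



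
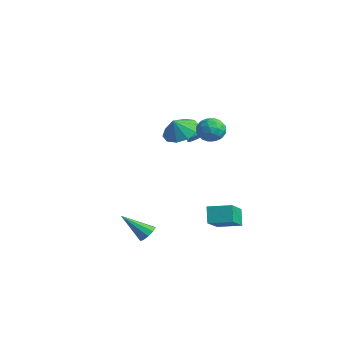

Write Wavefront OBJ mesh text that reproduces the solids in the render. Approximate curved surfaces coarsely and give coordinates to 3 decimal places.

v -2.255 2.624 0.463
v -1.959 2.151 0.684
v -3.025 2.476 1.177
v -1.868 2.339 0.822
v -1.844 2.575 0.897
v -1.89 2.82 0.897
v -2 3.031 0.822
v -2.154 3.172 0.685
v -2.326 3.218 0.51
v -2.485 3.161 0.326
v -2.605 3.011 0.166
v -2.664 2.794 0.058
v -2.652 2.548 0.02
v -2.572 2.315 0.058
v -2.437 2.135 0.166
v -2.271 2.04 0.326
v -2.102 2.046 0.509
v 1.403 -0.912 3.246
v 2.043 -1.604 2.808
v 1.437 -1.428 4.114
v 2.402 -1.139 3.07
v 2.379 -0.588 3.4
v 1.983 -0.16 3.671
v 1.365 -0.019 3.78
v 0.762 -0.219 3.685
v 0.403 -0.684 3.422
v 0.426 -1.235 3.093
v 0.822 -1.663 2.822
v 1.44 -1.804 2.713
v 1.834 1.128 -4.307
v 1.284 1.455 -3.4
v 2.788 2.083 -4.075
v 2.239 2.41 -3.167
v 2.961 -0.29 -3.113
v 2.412 0.037 -2.205
v 3.916 0.665 -2.88
v 3.366 0.992 -1.973
v 1.937 -3.329 -3.446
v 2.24 -3.818 -3.619
v 0.983 -4.351 -2.234
v 2.436 -3.633 -3.31
v 2.399 -3.307 -3.064
v 2.146 -2.991 -2.997
v 1.795 -2.833 -3.14
v 1.51 -2.908 -3.426
v 1.426 -3.18 -3.722
v 1.58 -3.521 -3.889
v 1.902 -3.773 -3.848
v 3.148 0.605 3.702
v 3.611 0.15 4.222
v 2.529 -0.51 3.278
v 2.992 -0.965 3.798
v 2.414 -0.449 4.099
v 2.797 0.24 4.361
v 3.343 -0.6 3.139
v 3.726 0.089 3.401
v 3.731 -0.594 3.873
v 3.157 -0.501 4.467
v 2.983 0.141 3.033
v 2.409 0.234 3.627
v 3.434 0.475 3.999
v 2.706 -0.835 3.501
v 2.367 -0.533 3.678
v 2.639 -0.8 3.983
v 2.955 0.528 4.081
v 3.227 0.261 4.386
v 2.524 -0.092 4.314
v 2.913 -0.621 3.114
v 3.185 -0.888 3.419
v 3.501 0.44 3.517
v 3.773 0.173 3.822
v 3.616 -0.268 3.186
v 3.777 -0.229 4.1
v 3.413 -0.885 3.85
v 3.619 -0.67 3.463
v 3.844 -0.265 3.617
v 3.439 -0.174 4.448
v 3.076 -0.83 4.199
v 2.736 -0.527 4.376
v 2.961 -0.122 4.53
v 3.51 -0.612 4.244
v 3.064 0.47 3.301
v 2.701 -0.186 3.052
v 3.179 -0.238 2.97
v 3.404 0.167 3.124
v 2.727 0.525 3.65
v 2.363 -0.131 3.4
v 2.296 -0.095 3.883
v 2.521 0.31 4.037
v 2.63 0.252 3.256
f 2 1 4
f 2 4 3
f 4 1 5
f 4 5 3
f 5 1 6
f 5 6 3
f 6 1 7
f 6 7 3
f 7 1 8
f 7 8 3
f 8 1 9
f 8 9 3
f 9 1 10
f 9 10 3
f 10 1 11
f 10 11 3
f 11 1 12
f 11 12 3
f 12 1 13
f 12 13 3
f 13 1 14
f 13 14 3
f 14 1 15
f 14 15 3
f 15 1 16
f 15 16 3
f 16 1 17
f 16 17 3
f 17 1 2
f 17 2 3
f 19 18 21
f 19 21 20
f 21 18 22
f 21 22 20
f 22 18 23
f 22 23 20
f 23 18 24
f 23 24 20
f 24 18 25
f 24 25 20
f 25 18 26
f 25 26 20
f 26 18 27
f 26 27 20
f 27 18 28
f 27 28 20
f 28 18 29
f 28 29 20
f 29 18 19
f 29 19 20
f 31 33 30
f 34 31 30
f 30 33 32
f 32 34 30
f 31 37 33
f 35 31 34
f 35 37 31
f 33 37 32
f 36 34 32
f 32 37 36
f 36 35 34
f 37 35 36
f 39 38 41
f 39 41 40
f 41 38 42
f 41 42 40
f 42 38 43
f 42 43 40
f 43 38 44
f 43 44 40
f 44 38 45
f 44 45 40
f 45 38 46
f 45 46 40
f 46 38 47
f 46 47 40
f 47 38 48
f 47 48 40
f 48 38 39
f 48 39 40
f 49 86 65
f 86 60 89
f 65 89 54
f 86 89 65
f 49 65 61
f 65 54 66
f 61 66 50
f 65 66 61
f 49 61 70
f 61 50 71
f 70 71 56
f 61 71 70
f 49 70 82
f 70 56 85
f 82 85 59
f 70 85 82
f 49 82 86
f 82 59 90
f 86 90 60
f 82 90 86
f 50 66 77
f 66 54 80
f 77 80 58
f 66 80 77
f 54 89 67
f 89 60 88
f 67 88 53
f 89 88 67
f 60 90 87
f 90 59 83
f 87 83 51
f 90 83 87
f 59 85 84
f 85 56 72
f 84 72 55
f 85 72 84
f 56 71 76
f 71 50 73
f 76 73 57
f 71 73 76
f 52 78 64
f 78 58 79
f 64 79 53
f 78 79 64
f 52 64 62
f 64 53 63
f 62 63 51
f 64 63 62
f 52 62 69
f 62 51 68
f 69 68 55
f 62 68 69
f 52 69 74
f 69 55 75
f 74 75 57
f 69 75 74
f 52 74 78
f 74 57 81
f 78 81 58
f 74 81 78
f 53 79 67
f 79 58 80
f 67 80 54
f 79 80 67
f 51 63 87
f 63 53 88
f 87 88 60
f 63 88 87
f 55 68 84
f 68 51 83
f 84 83 59
f 68 83 84
f 57 75 76
f 75 55 72
f 76 72 56
f 75 72 76
f 58 81 77
f 81 57 73
f 77 73 50
f 81 73 77



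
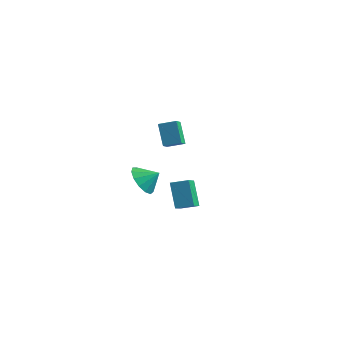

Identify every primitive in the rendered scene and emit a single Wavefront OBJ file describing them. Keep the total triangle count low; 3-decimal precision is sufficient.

v -0.612 2.279 -3.665
v -1.408 2.882 -2.204
v -1.123 3.512 -4.453
v -1.919 4.115 -2.992
v 0.259 2.805 -3.408
v -0.537 3.408 -1.947
v -0.252 4.038 -4.196
v -1.048 4.641 -2.735
v -0.832 -0.353 -0.311
v -0.153 -1.022 -0.645
v -0.068 0.113 0.311
v -0.132 -0.58 -1.002
v -0.333 -0.066 -1.14
v -0.693 0.357 -1.015
v -1.097 0.555 -0.666
v -1.417 0.464 -0.204
v -1.551 0.114 0.224
v -1.457 -0.384 0.482
v -1.165 -0.873 0.489
v -0.767 -1.196 0.241
v -0.39 -1.252 -0.181
v 0.835 -0.773 3.039
v 0.139 -0.262 4.216
v 0.596 -0.086 2.6
v -0.1 0.425 3.777
v 1.66 -0.305 3.323
v 0.964 0.206 4.5
v 1.421 0.382 2.884
v 0.725 0.893 4.061
f 2 4 1
f 5 2 1
f 1 4 3
f 3 5 1
f 2 8 4
f 6 2 5
f 6 8 2
f 4 8 3
f 7 5 3
f 3 8 7
f 7 6 5
f 8 6 7
f 10 9 12
f 10 12 11
f 12 9 13
f 12 13 11
f 13 9 14
f 13 14 11
f 14 9 15
f 14 15 11
f 15 9 16
f 15 16 11
f 16 9 17
f 16 17 11
f 17 9 18
f 17 18 11
f 18 9 19
f 18 19 11
f 19 9 20
f 19 20 11
f 20 9 21
f 20 21 11
f 21 9 10
f 21 10 11
f 23 25 22
f 26 23 22
f 22 25 24
f 24 26 22
f 23 29 25
f 27 23 26
f 27 29 23
f 25 29 24
f 28 26 24
f 24 29 28
f 28 27 26
f 29 27 28



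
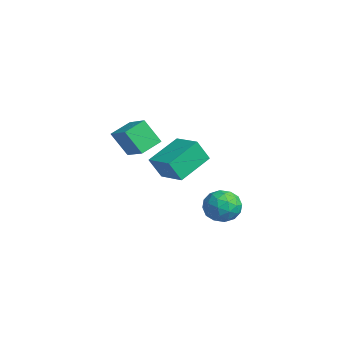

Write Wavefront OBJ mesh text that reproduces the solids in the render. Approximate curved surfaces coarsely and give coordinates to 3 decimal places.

v 0.662 -1.609 -0.19
v 0.609 -2.271 1.054
v -0.116 0.184 0.731
v -0.168 -0.478 1.975
v 2.228 -1.102 0.145
v 2.176 -1.764 1.389
v 1.451 0.691 1.066
v 1.398 0.029 2.31
v 1.881 1.345 -1.563
v 2.778 1.89 -1.789
v 2.742 -0.15 -1.751
v 3.639 0.395 -1.977
v 3.231 0.42 -0.985
v 2.699 1.344 -0.869
v 2.821 0.396 -2.671
v 2.289 1.32 -2.555
v 3.358 1.303 -2.474
v 3.612 1.318 -1.432
v 1.908 0.422 -2.108
v 2.162 0.437 -1.066
v 2.254 1.749 -1.66
v 3.266 -0.009 -1.88
v 3.027 0.006 -1.298
v 3.553 0.326 -1.43
v 2.208 1.428 -1.119
v 2.734 1.748 -1.251
v 3.001 0.884 -0.779
v 2.786 -0.008 -2.289
v 3.312 0.312 -2.421
v 1.967 1.414 -2.11
v 2.493 1.734 -2.242
v 2.519 0.856 -2.761
v 3.122 1.724 -2.195
v 3.628 0.845 -2.305
v 3.148 0.846 -2.713
v 2.835 1.389 -2.645
v 3.271 1.733 -1.582
v 3.777 0.854 -1.693
v 3.537 0.869 -1.11
v 3.225 1.412 -1.041
v 3.612 1.388 -1.985
v 1.743 0.886 -1.847
v 2.249 0.007 -1.958
v 2.295 0.328 -2.499
v 1.983 0.871 -2.43
v 1.892 0.895 -1.235
v 2.398 0.016 -1.345
v 2.685 0.351 -0.895
v 2.372 0.894 -0.827
v 1.908 0.352 -1.555
v -4.32 -2.674 0.941
v -2.899 -2.348 1.602
v -4.824 -1.434 1.415
v -3.404 -1.109 2.076
v -3.816 -1.911 -0.516
v -2.396 -1.586 0.145
v -4.321 -0.672 -0.042
v -2.9 -0.346 0.619
f 2 4 1
f 5 2 1
f 1 4 3
f 3 5 1
f 2 8 4
f 6 2 5
f 6 8 2
f 4 8 3
f 7 5 3
f 3 8 7
f 7 6 5
f 8 6 7
f 9 46 25
f 46 20 49
f 25 49 14
f 46 49 25
f 9 25 21
f 25 14 26
f 21 26 10
f 25 26 21
f 9 21 30
f 21 10 31
f 30 31 16
f 21 31 30
f 9 30 42
f 30 16 45
f 42 45 19
f 30 45 42
f 9 42 46
f 42 19 50
f 46 50 20
f 42 50 46
f 10 26 37
f 26 14 40
f 37 40 18
f 26 40 37
f 14 49 27
f 49 20 48
f 27 48 13
f 49 48 27
f 20 50 47
f 50 19 43
f 47 43 11
f 50 43 47
f 19 45 44
f 45 16 32
f 44 32 15
f 45 32 44
f 16 31 36
f 31 10 33
f 36 33 17
f 31 33 36
f 12 38 24
f 38 18 39
f 24 39 13
f 38 39 24
f 12 24 22
f 24 13 23
f 22 23 11
f 24 23 22
f 12 22 29
f 22 11 28
f 29 28 15
f 22 28 29
f 12 29 34
f 29 15 35
f 34 35 17
f 29 35 34
f 12 34 38
f 34 17 41
f 38 41 18
f 34 41 38
f 13 39 27
f 39 18 40
f 27 40 14
f 39 40 27
f 11 23 47
f 23 13 48
f 47 48 20
f 23 48 47
f 15 28 44
f 28 11 43
f 44 43 19
f 28 43 44
f 17 35 36
f 35 15 32
f 36 32 16
f 35 32 36
f 18 41 37
f 41 17 33
f 37 33 10
f 41 33 37
f 52 54 51
f 55 52 51
f 51 54 53
f 53 55 51
f 52 58 54
f 56 52 55
f 56 58 52
f 54 58 53
f 57 55 53
f 53 58 57
f 57 56 55
f 58 56 57



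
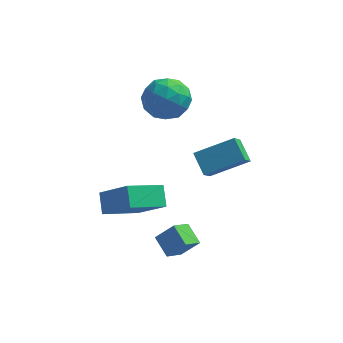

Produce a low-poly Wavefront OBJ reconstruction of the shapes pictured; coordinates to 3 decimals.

v 0.1 0.397 3.024
v -0.069 -0.383 3.809
v 1.824 0.891 3.887
v 1.654 0.11 4.672
v 0.686 -0.43 2.328
v 0.516 -1.211 3.113
v 2.409 0.063 3.191
v 2.24 -0.717 3.976
v -0.062 -2.5 -0.77
v -0.722 -1.709 -0.258
v -0.889 -2.623 -1.645
v -1.548 -1.833 -1.133
v 0.448 -1.687 -1.367
v -0.211 -0.897 -0.855
v -0.378 -1.811 -2.242
v -1.038 -1.02 -1.73
v -2.582 4.721 4.09
v -1.47 4.52 4.574
v -2.41 3.06 3.006
v -1.298 2.859 3.49
v -2.303 2.753 4.192
v -2.409 3.779 4.862
v -1.471 3.801 2.718
v -1.577 4.827 3.388
v -0.783 3.951 3.727
v -1.297 3.303 4.638
v -2.583 4.277 2.942
v -3.097 3.629 3.853
v -2.041 4.766 4.427
v -1.839 2.814 3.153
v -2.43 2.751 3.565
v -1.776 2.633 3.85
v -2.593 4.331 4.596
v -1.939 4.213 4.881
v -2.429 3.174 4.656
v -1.941 3.367 2.699
v -1.287 3.249 2.984
v -2.104 4.947 3.73
v -1.45 4.829 4.015
v -1.451 4.406 2.924
v -0.983 4.314 4.214
v -0.882 3.337 3.577
v -0.984 3.891 3.123
v -1.047 4.494 3.516
v -1.285 3.933 4.749
v -1.185 2.957 4.112
v -1.775 2.894 4.525
v -1.838 3.498 4.918
v -0.882 3.599 4.251
v -2.695 4.623 3.468
v -2.595 3.647 2.831
v -2.042 4.082 2.662
v -2.105 4.686 3.055
v -2.998 4.243 4.003
v -2.897 3.266 3.366
v -2.833 3.086 4.064
v -2.896 3.689 4.457
v -2.998 3.981 3.329
v -4.282 -0.072 -1.563
v -2.844 -0.818 -0.134
v -4.564 0.793 -0.828
v -3.126 0.047 0.601
v -2.834 1.113 -2.401
v -1.396 0.367 -0.972
v -3.116 1.978 -1.666
v -1.678 1.232 -0.237
f 2 4 1
f 5 2 1
f 1 4 3
f 3 5 1
f 2 8 4
f 6 2 5
f 6 8 2
f 4 8 3
f 7 5 3
f 3 8 7
f 7 6 5
f 8 6 7
f 10 12 9
f 13 10 9
f 9 12 11
f 11 13 9
f 10 16 12
f 14 10 13
f 14 16 10
f 12 16 11
f 15 13 11
f 11 16 15
f 15 14 13
f 16 14 15
f 17 54 33
f 54 28 57
f 33 57 22
f 54 57 33
f 17 33 29
f 33 22 34
f 29 34 18
f 33 34 29
f 17 29 38
f 29 18 39
f 38 39 24
f 29 39 38
f 17 38 50
f 38 24 53
f 50 53 27
f 38 53 50
f 17 50 54
f 50 27 58
f 54 58 28
f 50 58 54
f 18 34 45
f 34 22 48
f 45 48 26
f 34 48 45
f 22 57 35
f 57 28 56
f 35 56 21
f 57 56 35
f 28 58 55
f 58 27 51
f 55 51 19
f 58 51 55
f 27 53 52
f 53 24 40
f 52 40 23
f 53 40 52
f 24 39 44
f 39 18 41
f 44 41 25
f 39 41 44
f 20 46 32
f 46 26 47
f 32 47 21
f 46 47 32
f 20 32 30
f 32 21 31
f 30 31 19
f 32 31 30
f 20 30 37
f 30 19 36
f 37 36 23
f 30 36 37
f 20 37 42
f 37 23 43
f 42 43 25
f 37 43 42
f 20 42 46
f 42 25 49
f 46 49 26
f 42 49 46
f 21 47 35
f 47 26 48
f 35 48 22
f 47 48 35
f 19 31 55
f 31 21 56
f 55 56 28
f 31 56 55
f 23 36 52
f 36 19 51
f 52 51 27
f 36 51 52
f 25 43 44
f 43 23 40
f 44 40 24
f 43 40 44
f 26 49 45
f 49 25 41
f 45 41 18
f 49 41 45
f 60 62 59
f 63 60 59
f 59 62 61
f 61 63 59
f 60 66 62
f 64 60 63
f 64 66 60
f 62 66 61
f 65 63 61
f 61 66 65
f 65 64 63
f 66 64 65



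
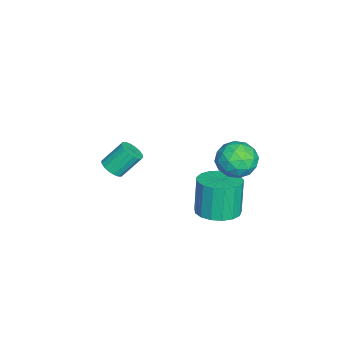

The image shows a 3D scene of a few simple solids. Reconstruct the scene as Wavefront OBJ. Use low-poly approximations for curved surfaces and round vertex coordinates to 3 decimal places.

v 2.389 0.987 -1.687
v 3.3 1.282 -1.48
v 2.902 1.308 0.234
v 1.991 1.013 0.027
v 3.064 1.682 -1.541
v 2.666 1.709 0.173
v 2.673 1.923 -1.636
v 2.275 1.95 0.079
v 2.217 1.95 -1.742
v 1.819 1.976 -0.028
v 1.8 1.756 -1.836
v 1.402 1.782 -0.122
v 1.519 1.386 -1.895
v 1.12 1.412 -0.181
v 1.436 0.924 -1.907
v 1.038 0.95 -0.193
v 1.572 0.477 -1.869
v 1.174 0.503 -0.155
v 1.895 0.146 -1.789
v 1.497 0.173 -0.075
v 2.332 0.009 -1.685
v 1.933 0.035 0.029
v 2.781 0.095 -1.582
v 2.383 0.121 0.132
v 3.141 0.385 -1.503
v 2.742 0.412 0.211
v 3.328 0.814 -1.466
v 2.93 0.84 0.248
v -1.005 -4.019 -2.28
v -0.419 -3.858 -2.222
v -0.75 -3.021 -1.202
v -1.335 -3.181 -1.26
v -0.514 -3.677 -2.401
v -0.845 -2.84 -1.381
v -0.706 -3.564 -2.556
v -1.037 -2.727 -1.536
v -0.957 -3.541 -2.656
v -1.288 -2.704 -1.637
v -1.218 -3.613 -2.682
v -1.548 -2.776 -1.663
v -1.436 -3.765 -2.628
v -1.767 -2.927 -1.609
v -1.569 -3.967 -2.505
v -1.9 -3.13 -1.486
v -1.59 -4.179 -2.338
v -1.921 -3.342 -1.318
v -1.495 -4.36 -2.159
v -1.826 -3.523 -1.139
v -1.303 -4.473 -2.004
v -1.634 -3.636 -0.984
v -1.052 -4.496 -1.903
v -1.383 -3.659 -0.884
v -0.792 -4.424 -1.877
v -1.122 -3.587 -0.858
v -0.573 -4.273 -1.931
v -0.904 -3.435 -0.912
v -0.44 -4.07 -2.054
v -0.771 -3.233 -1.035
v 0.839 2.305 1.19
v 1.632 2.042 1.677
v 1.128 1.198 0.123
v 1.921 0.935 0.61
v 1.045 0.767 0.985
v 0.867 1.452 1.645
v 1.893 1.788 0.155
v 1.715 2.473 0.815
v 2.284 1.723 1.038
v 1.76 1.092 1.551
v 1 2.148 0.249
v 0.476 1.517 0.762
v 1.21 2.271 1.527
v 1.55 0.969 0.273
v 1.035 0.871 0.493
v 1.501 0.716 0.78
v 0.76 1.924 1.508
v 1.227 1.77 1.795
v 0.881 1.02 1.388
v 1.533 1.47 0.005
v 2 1.316 0.292
v 1.259 2.524 1.02
v 1.725 2.369 1.307
v 1.879 2.22 0.412
v 2.059 1.929 1.438
v 2.229 1.278 0.811
v 2.213 1.779 0.543
v 2.108 2.182 0.931
v 1.751 1.558 1.739
v 1.921 0.907 1.112
v 1.406 0.808 1.332
v 1.301 1.211 1.72
v 2.134 1.37 1.364
v 0.839 2.333 0.688
v 1.009 1.682 0.061
v 1.459 2.029 0.08
v 1.354 2.432 0.468
v 0.531 1.962 0.989
v 0.701 1.311 0.362
v 0.652 1.058 0.869
v 0.547 1.461 1.257
v 0.626 1.87 0.436
f 2 1 5
f 2 5 3
f 3 5 6
f 3 6 4
f 5 1 7
f 5 7 6
f 6 7 8
f 6 8 4
f 7 1 9
f 7 9 8
f 8 9 10
f 8 10 4
f 9 1 11
f 9 11 10
f 10 11 12
f 10 12 4
f 11 1 13
f 11 13 12
f 12 13 14
f 12 14 4
f 13 1 15
f 13 15 14
f 14 15 16
f 14 16 4
f 15 1 17
f 15 17 16
f 16 17 18
f 16 18 4
f 17 1 19
f 17 19 18
f 18 19 20
f 18 20 4
f 19 1 21
f 19 21 20
f 20 21 22
f 20 22 4
f 21 1 23
f 21 23 22
f 22 23 24
f 22 24 4
f 23 1 25
f 23 25 24
f 24 25 26
f 24 26 4
f 25 1 27
f 25 27 26
f 26 27 28
f 26 28 4
f 27 1 2
f 27 2 28
f 28 2 3
f 28 3 4
f 30 29 33
f 30 33 31
f 31 33 34
f 31 34 32
f 33 29 35
f 33 35 34
f 34 35 36
f 34 36 32
f 35 29 37
f 35 37 36
f 36 37 38
f 36 38 32
f 37 29 39
f 37 39 38
f 38 39 40
f 38 40 32
f 39 29 41
f 39 41 40
f 40 41 42
f 40 42 32
f 41 29 43
f 41 43 42
f 42 43 44
f 42 44 32
f 43 29 45
f 43 45 44
f 44 45 46
f 44 46 32
f 45 29 47
f 45 47 46
f 46 47 48
f 46 48 32
f 47 29 49
f 47 49 48
f 48 49 50
f 48 50 32
f 49 29 51
f 49 51 50
f 50 51 52
f 50 52 32
f 51 29 53
f 51 53 52
f 52 53 54
f 52 54 32
f 53 29 55
f 53 55 54
f 54 55 56
f 54 56 32
f 55 29 57
f 55 57 56
f 56 57 58
f 56 58 32
f 57 29 30
f 57 30 58
f 58 30 31
f 58 31 32
f 59 96 75
f 96 70 99
f 75 99 64
f 96 99 75
f 59 75 71
f 75 64 76
f 71 76 60
f 75 76 71
f 59 71 80
f 71 60 81
f 80 81 66
f 71 81 80
f 59 80 92
f 80 66 95
f 92 95 69
f 80 95 92
f 59 92 96
f 92 69 100
f 96 100 70
f 92 100 96
f 60 76 87
f 76 64 90
f 87 90 68
f 76 90 87
f 64 99 77
f 99 70 98
f 77 98 63
f 99 98 77
f 70 100 97
f 100 69 93
f 97 93 61
f 100 93 97
f 69 95 94
f 95 66 82
f 94 82 65
f 95 82 94
f 66 81 86
f 81 60 83
f 86 83 67
f 81 83 86
f 62 88 74
f 88 68 89
f 74 89 63
f 88 89 74
f 62 74 72
f 74 63 73
f 72 73 61
f 74 73 72
f 62 72 79
f 72 61 78
f 79 78 65
f 72 78 79
f 62 79 84
f 79 65 85
f 84 85 67
f 79 85 84
f 62 84 88
f 84 67 91
f 88 91 68
f 84 91 88
f 63 89 77
f 89 68 90
f 77 90 64
f 89 90 77
f 61 73 97
f 73 63 98
f 97 98 70
f 73 98 97
f 65 78 94
f 78 61 93
f 94 93 69
f 78 93 94
f 67 85 86
f 85 65 82
f 86 82 66
f 85 82 86
f 68 91 87
f 91 67 83
f 87 83 60
f 91 83 87



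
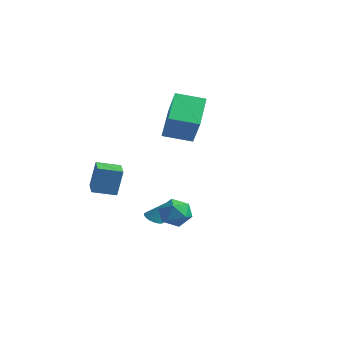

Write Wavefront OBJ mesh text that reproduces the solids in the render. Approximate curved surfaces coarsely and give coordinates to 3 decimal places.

v -1.89 -1.302 -4.508
v -1.375 -1.489 -4.7
v -1.37 -0.998 -3.412
v -1.375 -1.241 -4.769
v -1.477 -1.004 -4.786
v -1.661 -0.827 -4.748
v -1.89 -0.743 -4.663
v -2.119 -0.771 -4.547
v -2.302 -0.903 -4.423
v -2.404 -1.115 -4.316
v -2.404 -1.364 -4.247
v -2.302 -1.6 -4.229
v -2.118 -1.778 -4.267
v -1.89 -1.861 -4.353
v -1.661 -1.834 -4.469
v -1.477 -1.701 -4.592
v -4.14 -3.62 -2.233
v -3.99 -3.321 -0.679
v -3.361 -2.627 -2.5
v -3.211 -2.328 -0.945
v -3.009 -4.492 -2.175
v -2.859 -4.193 -0.62
v -2.23 -3.499 -2.441
v -2.08 -3.2 -0.887
v -3.578 1.32 1.936
v -2.48 0.731 3.514
v -2.443 2.428 1.56
v -1.345 1.839 3.138
v -2.595 -0.099 0.722
v -1.497 -0.688 2.3
v -1.46 1.009 0.346
v -0.362 0.42 1.924
v 2.099 -3.126 -2.029
v 2.836 -3.492 -1.63
v 1.904 -4.368 -2.81
v 2.641 -4.734 -2.411
v 1.883 -4.586 -1.921
v 2.003 -3.818 -1.439
v 2.737 -4.042 -3.001
v 2.857 -3.274 -2.519
v 3.23 -4.058 -2.231
v 2.703 -4.394 -1.564
v 2.037 -3.466 -2.876
v 1.51 -3.802 -2.209
f 2 1 4
f 2 4 3
f 4 1 5
f 4 5 3
f 5 1 6
f 5 6 3
f 6 1 7
f 6 7 3
f 7 1 8
f 7 8 3
f 8 1 9
f 8 9 3
f 9 1 10
f 9 10 3
f 10 1 11
f 10 11 3
f 11 1 12
f 11 12 3
f 12 1 13
f 12 13 3
f 13 1 14
f 13 14 3
f 14 1 15
f 14 15 3
f 15 1 16
f 15 16 3
f 16 1 2
f 16 2 3
f 18 20 17
f 21 18 17
f 17 20 19
f 19 21 17
f 18 24 20
f 22 18 21
f 22 24 18
f 20 24 19
f 23 21 19
f 19 24 23
f 23 22 21
f 24 22 23
f 26 28 25
f 29 26 25
f 25 28 27
f 27 29 25
f 26 32 28
f 30 26 29
f 30 32 26
f 28 32 27
f 31 29 27
f 27 32 31
f 31 30 29
f 32 30 31
f 33 44 38
f 33 38 34
f 33 34 40
f 33 40 43
f 33 43 44
f 34 38 42
f 38 44 37
f 44 43 35
f 43 40 39
f 40 34 41
f 36 42 37
f 36 37 35
f 36 35 39
f 36 39 41
f 36 41 42
f 37 42 38
f 35 37 44
f 39 35 43
f 41 39 40
f 42 41 34



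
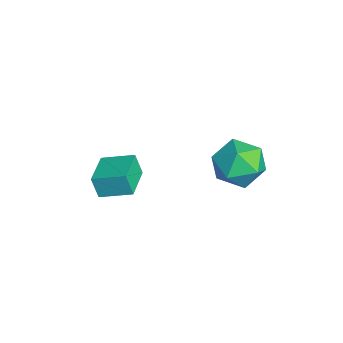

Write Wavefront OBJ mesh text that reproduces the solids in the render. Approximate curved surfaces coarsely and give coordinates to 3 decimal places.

v 2.387 3.515 2.205
v 3.044 3.13 2.749
v 1.536 2.27 2.351
v 2.193 1.885 2.895
v 1.696 2.614 3.207
v 2.221 3.383 3.117
v 2.359 2.017 1.983
v 2.884 2.786 1.893
v 3.026 2.204 2.612
v 2.617 2.573 3.368
v 1.963 2.827 1.732
v 1.554 3.196 2.488
v -0.325 -0.934 -0.024
v -0.483 -1.139 0.764
v 0.033 0.094 0.316
v -0.125 -0.112 1.104
v 0.865 -1.388 0.096
v 0.707 -1.594 0.884
v 1.223 -0.361 0.436
v 1.065 -0.566 1.224
f 1 12 6
f 1 6 2
f 1 2 8
f 1 8 11
f 1 11 12
f 2 6 10
f 6 12 5
f 12 11 3
f 11 8 7
f 8 2 9
f 4 10 5
f 4 5 3
f 4 3 7
f 4 7 9
f 4 9 10
f 5 10 6
f 3 5 12
f 7 3 11
f 9 7 8
f 10 9 2
f 14 16 13
f 17 14 13
f 13 16 15
f 15 17 13
f 14 20 16
f 18 14 17
f 18 20 14
f 16 20 15
f 19 17 15
f 15 20 19
f 19 18 17
f 20 18 19



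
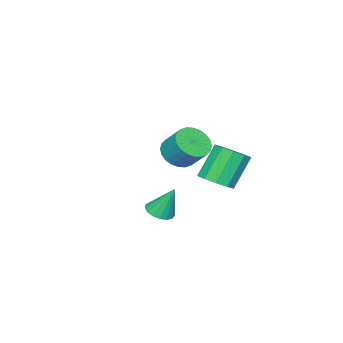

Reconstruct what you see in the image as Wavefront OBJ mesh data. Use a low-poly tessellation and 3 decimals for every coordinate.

v -0.601 3.342 1.038
v 0.235 3.32 1.586
v -0.903 3.496 3.33
v -1.739 3.518 2.782
v 0.113 3.91 1.447
v -1.025 4.086 3.191
v -0.281 4.283 1.152
v -1.42 4.459 2.896
v -0.798 4.296 0.813
v -1.936 4.472 2.557
v -1.24 3.945 0.56
v -2.378 4.121 2.304
v -1.437 3.364 0.49
v -2.575 3.54 2.234
v -1.315 2.774 0.629
v -2.453 2.95 2.373
v -0.92 2.401 0.924
v -2.059 2.577 2.668
v -0.404 2.388 1.263
v -1.542 2.564 3.007
v 0.038 2.739 1.516
v -1.1 2.915 3.26
v -3.019 -0.928 0.777
v -2.521 -1.621 1.389
v -2.404 -0.525 2.535
v -2.901 0.168 1.923
v -2.206 -1.448 1.191
v -2.089 -0.352 2.338
v -2.015 -1.196 0.931
v -1.898 -0.1 2.077
v -1.977 -0.903 0.647
v -1.86 0.193 1.793
v -2.097 -0.614 0.383
v -1.98 0.482 1.529
v -2.358 -0.373 0.179
v -2.241 0.723 1.325
v -2.719 -0.216 0.066
v -2.602 0.88 1.212
v -3.126 -0.167 0.061
v -3.009 0.928 1.207
v -3.516 -0.235 0.165
v -3.399 0.861 1.311
v -3.831 -0.408 0.362
v -3.714 0.688 1.509
v -4.022 -0.66 0.623
v -3.905 0.436 1.769
v -4.06 -0.953 0.907
v -3.943 0.143 2.053
v -3.94 -1.242 1.171
v -3.823 -0.146 2.317
v -3.679 -1.483 1.375
v -3.562 -0.387 2.521
v -3.318 -1.64 1.488
v -3.201 -0.544 2.634
v -2.911 -1.688 1.493
v -2.794 -0.593 2.639
v 3.364 3.122 0.649
v 3.91 2.673 0.927
v 3.136 3.838 2.251
v 4.089 2.971 0.819
v 4.102 3.303 0.673
v 3.946 3.595 0.521
v 3.656 3.778 0.398
v 3.3 3.811 0.332
v 2.958 3.686 0.339
v 2.71 3.432 0.417
v 2.611 3.107 0.548
v 2.685 2.786 0.702
v 2.914 2.542 0.844
v 3.247 2.431 0.941
v 3.606 2.478 0.971
f 2 1 5
f 2 5 3
f 3 5 6
f 3 6 4
f 5 1 7
f 5 7 6
f 6 7 8
f 6 8 4
f 7 1 9
f 7 9 8
f 8 9 10
f 8 10 4
f 9 1 11
f 9 11 10
f 10 11 12
f 10 12 4
f 11 1 13
f 11 13 12
f 12 13 14
f 12 14 4
f 13 1 15
f 13 15 14
f 14 15 16
f 14 16 4
f 15 1 17
f 15 17 16
f 16 17 18
f 16 18 4
f 17 1 19
f 17 19 18
f 18 19 20
f 18 20 4
f 19 1 21
f 19 21 20
f 20 21 22
f 20 22 4
f 21 1 2
f 21 2 22
f 22 2 3
f 22 3 4
f 24 23 27
f 24 27 25
f 25 27 28
f 25 28 26
f 27 23 29
f 27 29 28
f 28 29 30
f 28 30 26
f 29 23 31
f 29 31 30
f 30 31 32
f 30 32 26
f 31 23 33
f 31 33 32
f 32 33 34
f 32 34 26
f 33 23 35
f 33 35 34
f 34 35 36
f 34 36 26
f 35 23 37
f 35 37 36
f 36 37 38
f 36 38 26
f 37 23 39
f 37 39 38
f 38 39 40
f 38 40 26
f 39 23 41
f 39 41 40
f 40 41 42
f 40 42 26
f 41 23 43
f 41 43 42
f 42 43 44
f 42 44 26
f 43 23 45
f 43 45 44
f 44 45 46
f 44 46 26
f 45 23 47
f 45 47 46
f 46 47 48
f 46 48 26
f 47 23 49
f 47 49 48
f 48 49 50
f 48 50 26
f 49 23 51
f 49 51 50
f 50 51 52
f 50 52 26
f 51 23 53
f 51 53 52
f 52 53 54
f 52 54 26
f 53 23 55
f 53 55 54
f 54 55 56
f 54 56 26
f 55 23 24
f 55 24 56
f 56 24 25
f 56 25 26
f 58 57 60
f 58 60 59
f 60 57 61
f 60 61 59
f 61 57 62
f 61 62 59
f 62 57 63
f 62 63 59
f 63 57 64
f 63 64 59
f 64 57 65
f 64 65 59
f 65 57 66
f 65 66 59
f 66 57 67
f 66 67 59
f 67 57 68
f 67 68 59
f 68 57 69
f 68 69 59
f 69 57 70
f 69 70 59
f 70 57 71
f 70 71 59
f 71 57 58
f 71 58 59



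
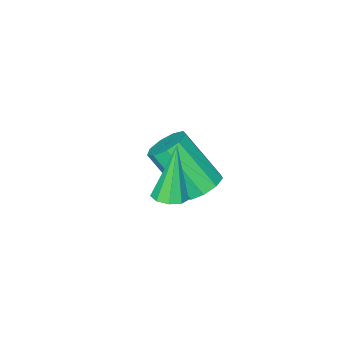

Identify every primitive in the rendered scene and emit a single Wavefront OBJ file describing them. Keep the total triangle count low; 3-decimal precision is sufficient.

v -2.039 -0.7 -4.261
v -1.62 -0.19 -3.975
v -1.161 -1.429 -2.434
v -1.581 -1.94 -2.719
v -2.079 -0.146 -3.803
v -1.62 -1.385 -2.262
v -2.52 -0.362 -3.845
v -2.061 -1.601 -2.304
v -2.736 -0.736 -4.082
v -2.277 -1.975 -2.541
v -2.626 -1.093 -4.402
v -2.167 -2.333 -2.861
v -2.241 -1.267 -4.656
v -1.783 -2.506 -3.115
v -1.762 -1.176 -4.725
v -1.304 -2.415 -3.184
v -1.413 -0.862 -4.577
v -0.954 -2.101 -3.036
v -1.357 -0.472 -4.281
v -0.898 -1.712 -2.739
v 0.692 1.038 -1.555
v 1.039 1.439 -1.376
v 0.148 0.702 0.255
v 0.695 1.589 -1.452
v 0.349 1.481 -1.576
v 0.163 1.166 -1.69
v 0.225 0.791 -1.741
v 0.505 0.532 -1.705
v 0.872 0.51 -1.599
v 1.155 0.735 -1.473
v 1.221 1.102 -1.385
f 2 1 5
f 2 5 3
f 3 5 6
f 3 6 4
f 5 1 7
f 5 7 6
f 6 7 8
f 6 8 4
f 7 1 9
f 7 9 8
f 8 9 10
f 8 10 4
f 9 1 11
f 9 11 10
f 10 11 12
f 10 12 4
f 11 1 13
f 11 13 12
f 12 13 14
f 12 14 4
f 13 1 15
f 13 15 14
f 14 15 16
f 14 16 4
f 15 1 17
f 15 17 16
f 16 17 18
f 16 18 4
f 17 1 19
f 17 19 18
f 18 19 20
f 18 20 4
f 19 1 2
f 19 2 20
f 20 2 3
f 20 3 4
f 22 21 24
f 22 24 23
f 24 21 25
f 24 25 23
f 25 21 26
f 25 26 23
f 26 21 27
f 26 27 23
f 27 21 28
f 27 28 23
f 28 21 29
f 28 29 23
f 29 21 30
f 29 30 23
f 30 21 31
f 30 31 23
f 31 21 22
f 31 22 23



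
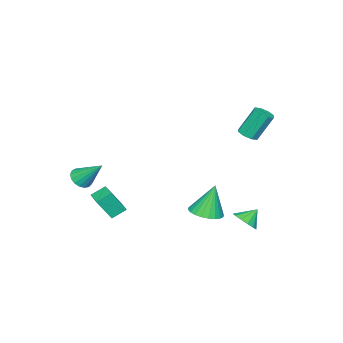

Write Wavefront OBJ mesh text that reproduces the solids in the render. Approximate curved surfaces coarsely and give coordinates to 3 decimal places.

v 3.232 -4.426 -1.29
v 3.996 -4.334 -1.327
v 3.128 -2.994 0.13
v 3.866 -4.096 -1.577
v 3.591 -3.934 -1.761
v 3.234 -3.884 -1.837
v 2.876 -3.959 -1.788
v 2.6 -4.141 -1.625
v 2.469 -4.388 -1.385
v 2.512 -4.644 -1.123
v 2.721 -4.85 -0.9
v 3.046 -4.959 -0.766
v 3.414 -4.946 -0.752
v 3.741 -4.814 -0.861
v 3.95 -4.593 -1.069
v -2.926 2.806 1.785
v -2.495 3.318 1.747
v -3.144 3.987 3.438
v -3.574 3.474 3.475
v -2.948 3.425 1.531
v -3.596 4.094 3.221
v -3.387 3.17 1.464
v -4.036 3.839 3.154
v -3.556 2.701 1.584
v -4.205 3.37 3.274
v -3.356 2.293 1.822
v -4.005 2.962 3.513
v -2.904 2.186 2.039
v -3.552 2.855 3.729
v -2.464 2.441 2.106
v -3.113 3.11 3.796
v -2.295 2.91 1.986
v -2.944 3.579 3.676
v 0.507 2.287 -3.171
v 1.279 2.978 -3.08
v 0.013 2.573 -1.129
v 0.971 3.218 -3.189
v 0.591 3.316 -3.295
v 0.199 3.258 -3.381
v -0.146 3.052 -3.436
v -0.392 2.729 -3.451
v -0.5 2.339 -3.422
v -0.456 1.941 -3.356
v -0.265 1.596 -3.261
v 0.044 1.356 -3.153
v 0.423 1.258 -3.047
v 0.815 1.316 -2.96
v 1.161 1.523 -2.905
v 1.406 1.845 -2.891
v 1.515 2.235 -2.919
v 1.471 2.633 -2.986
v 1.741 -2.779 -3.443
v 2.368 -3.373 -2.025
v 2.502 -1.777 -3.359
v 3.128 -2.372 -1.941
v 2.472 -3.288 -3.979
v 3.098 -3.883 -2.561
v 3.232 -2.287 -3.895
v 3.859 -2.881 -2.477
v -1.209 3.781 -4.259
v -0.615 4.346 -3.967
v -1.951 4.159 -3.481
v -0.866 4.579 -4.318
v -1.225 4.558 -4.651
v -1.579 4.291 -4.859
v -1.816 3.862 -4.877
v -1.86 3.408 -4.699
v -1.697 3.072 -4.381
v -1.38 2.961 -4.025
v -1.008 3.111 -3.743
v -0.699 3.474 -3.625
v -0.553 3.934 -3.708
f 2 1 4
f 2 4 3
f 4 1 5
f 4 5 3
f 5 1 6
f 5 6 3
f 6 1 7
f 6 7 3
f 7 1 8
f 7 8 3
f 8 1 9
f 8 9 3
f 9 1 10
f 9 10 3
f 10 1 11
f 10 11 3
f 11 1 12
f 11 12 3
f 12 1 13
f 12 13 3
f 13 1 14
f 13 14 3
f 14 1 15
f 14 15 3
f 15 1 2
f 15 2 3
f 17 16 20
f 17 20 18
f 18 20 21
f 18 21 19
f 20 16 22
f 20 22 21
f 21 22 23
f 21 23 19
f 22 16 24
f 22 24 23
f 23 24 25
f 23 25 19
f 24 16 26
f 24 26 25
f 25 26 27
f 25 27 19
f 26 16 28
f 26 28 27
f 27 28 29
f 27 29 19
f 28 16 30
f 28 30 29
f 29 30 31
f 29 31 19
f 30 16 32
f 30 32 31
f 31 32 33
f 31 33 19
f 32 16 17
f 32 17 33
f 33 17 18
f 33 18 19
f 35 34 37
f 35 37 36
f 37 34 38
f 37 38 36
f 38 34 39
f 38 39 36
f 39 34 40
f 39 40 36
f 40 34 41
f 40 41 36
f 41 34 42
f 41 42 36
f 42 34 43
f 42 43 36
f 43 34 44
f 43 44 36
f 44 34 45
f 44 45 36
f 45 34 46
f 45 46 36
f 46 34 47
f 46 47 36
f 47 34 48
f 47 48 36
f 48 34 49
f 48 49 36
f 49 34 50
f 49 50 36
f 50 34 51
f 50 51 36
f 51 34 35
f 51 35 36
f 53 55 52
f 56 53 52
f 52 55 54
f 54 56 52
f 53 59 55
f 57 53 56
f 57 59 53
f 55 59 54
f 58 56 54
f 54 59 58
f 58 57 56
f 59 57 58
f 61 60 63
f 61 63 62
f 63 60 64
f 63 64 62
f 64 60 65
f 64 65 62
f 65 60 66
f 65 66 62
f 66 60 67
f 66 67 62
f 67 60 68
f 67 68 62
f 68 60 69
f 68 69 62
f 69 60 70
f 69 70 62
f 70 60 71
f 70 71 62
f 71 60 72
f 71 72 62
f 72 60 61
f 72 61 62

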